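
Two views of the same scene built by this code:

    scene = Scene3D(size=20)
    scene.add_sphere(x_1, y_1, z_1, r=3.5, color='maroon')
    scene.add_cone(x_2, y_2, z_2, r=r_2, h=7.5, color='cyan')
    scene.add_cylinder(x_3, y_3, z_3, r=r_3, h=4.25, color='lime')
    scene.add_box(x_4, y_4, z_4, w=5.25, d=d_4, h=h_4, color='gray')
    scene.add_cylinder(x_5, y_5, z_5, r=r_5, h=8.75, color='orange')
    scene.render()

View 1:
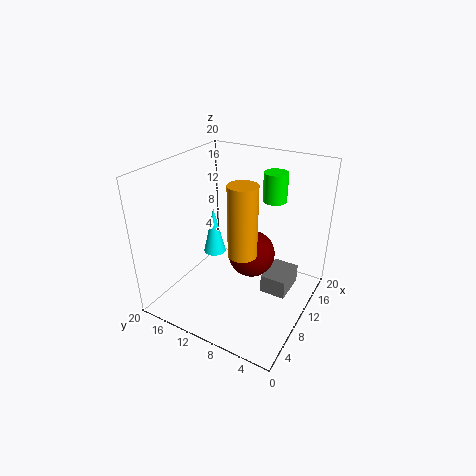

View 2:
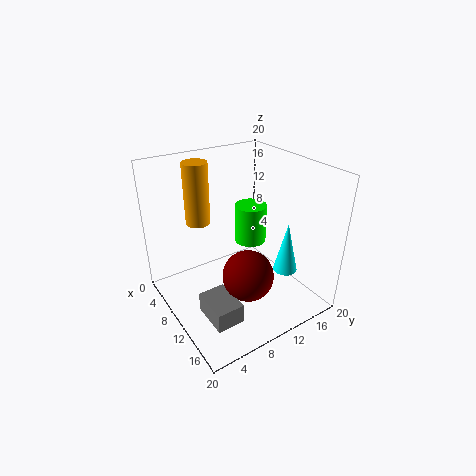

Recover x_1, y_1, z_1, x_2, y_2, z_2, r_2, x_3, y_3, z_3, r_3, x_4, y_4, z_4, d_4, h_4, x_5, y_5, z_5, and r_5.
x_1 = 13.25, y_1 = 9.5, z_1 = 5.75, x_2 = 13.25, y_2 = 16.25, z_2 = 4.25, r_2 = 1.75, x_3 = 16.25, y_3 = 7.5, z_3 = 13.75, r_3 = 1.75, x_4 = 11, y_4 = 3, z_4 = 1.25, d_4 = 3.75, h_4 = 2.75, x_5 = 5, y_5 = 6.5, z_5 = 11.25, r_5 = 1.75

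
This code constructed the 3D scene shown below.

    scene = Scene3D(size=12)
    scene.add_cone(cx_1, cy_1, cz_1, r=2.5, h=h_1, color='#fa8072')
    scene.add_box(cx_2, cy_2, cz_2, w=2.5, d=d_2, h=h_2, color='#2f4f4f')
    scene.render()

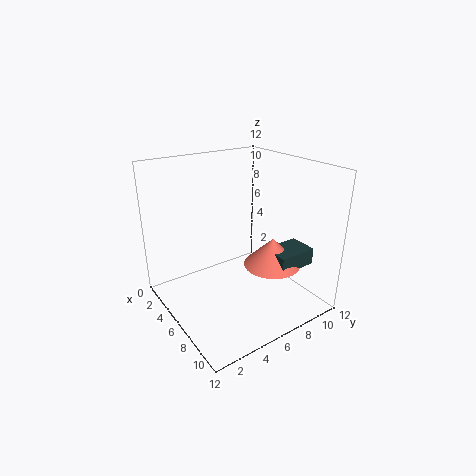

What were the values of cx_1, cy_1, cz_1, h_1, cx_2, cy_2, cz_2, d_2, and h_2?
cx_1 = 7
cy_1 = 9
cz_1 = 3
h_1 = 2.5
cx_2 = 6.5
cy_2 = 8.5
cz_2 = 3
d_2 = 3.5
h_2 = 1.5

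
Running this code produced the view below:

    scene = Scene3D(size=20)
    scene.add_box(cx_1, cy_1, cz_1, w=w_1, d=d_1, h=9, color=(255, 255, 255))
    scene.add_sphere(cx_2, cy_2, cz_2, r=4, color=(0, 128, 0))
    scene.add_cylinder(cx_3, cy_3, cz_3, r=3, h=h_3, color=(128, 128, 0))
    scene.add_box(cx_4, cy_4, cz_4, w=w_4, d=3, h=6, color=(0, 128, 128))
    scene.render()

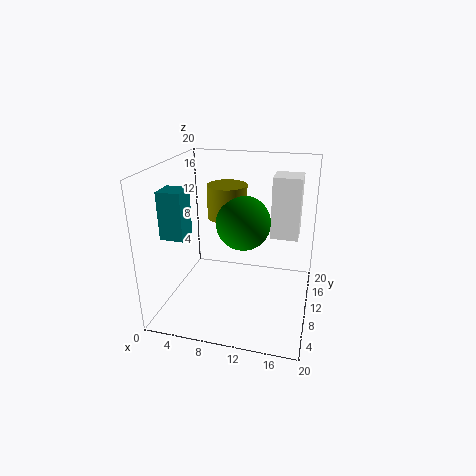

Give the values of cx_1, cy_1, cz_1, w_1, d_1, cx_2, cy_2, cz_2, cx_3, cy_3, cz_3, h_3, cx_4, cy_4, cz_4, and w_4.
cx_1 = 14; cy_1 = 13; cz_1 = 9; w_1 = 4; d_1 = 4; cx_2 = 10; cy_2 = 13; cz_2 = 11; cx_3 = 7; cy_3 = 15; cz_3 = 11; h_3 = 5; cx_4 = 2; cy_4 = 3; cz_4 = 12; w_4 = 3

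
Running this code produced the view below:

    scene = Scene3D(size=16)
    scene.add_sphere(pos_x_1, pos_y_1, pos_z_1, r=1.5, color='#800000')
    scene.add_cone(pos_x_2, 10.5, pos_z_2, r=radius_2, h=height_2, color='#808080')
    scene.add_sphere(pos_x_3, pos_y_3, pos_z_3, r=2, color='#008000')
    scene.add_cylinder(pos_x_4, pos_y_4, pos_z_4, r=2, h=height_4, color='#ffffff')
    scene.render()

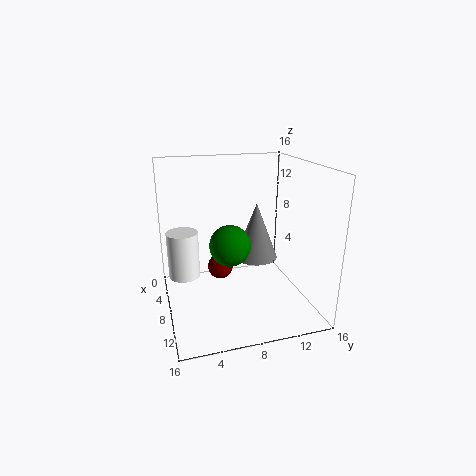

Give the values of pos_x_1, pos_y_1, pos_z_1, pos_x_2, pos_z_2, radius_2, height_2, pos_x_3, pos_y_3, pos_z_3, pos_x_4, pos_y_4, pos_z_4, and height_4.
pos_x_1 = 5.5
pos_y_1 = 6.5
pos_z_1 = 3.5
pos_x_2 = 7
pos_z_2 = 5
radius_2 = 2.5
height_2 = 6.5
pos_x_3 = 12
pos_y_3 = 6
pos_z_3 = 9
pos_x_4 = 2
pos_y_4 = 2.5
pos_z_4 = 1
height_4 = 6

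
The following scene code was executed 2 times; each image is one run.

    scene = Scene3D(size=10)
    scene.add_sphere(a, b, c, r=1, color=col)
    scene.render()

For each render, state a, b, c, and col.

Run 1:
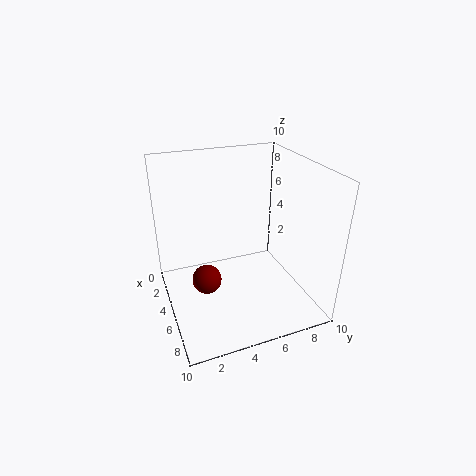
a = 5.5; b = 2.5; c = 2.5; col = 'maroon'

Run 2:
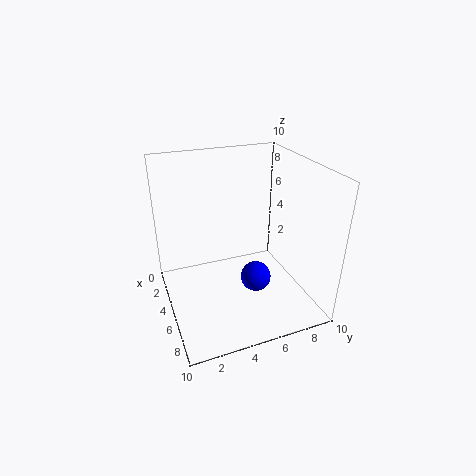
a = 7; b = 5.5; c = 3; col = 'blue'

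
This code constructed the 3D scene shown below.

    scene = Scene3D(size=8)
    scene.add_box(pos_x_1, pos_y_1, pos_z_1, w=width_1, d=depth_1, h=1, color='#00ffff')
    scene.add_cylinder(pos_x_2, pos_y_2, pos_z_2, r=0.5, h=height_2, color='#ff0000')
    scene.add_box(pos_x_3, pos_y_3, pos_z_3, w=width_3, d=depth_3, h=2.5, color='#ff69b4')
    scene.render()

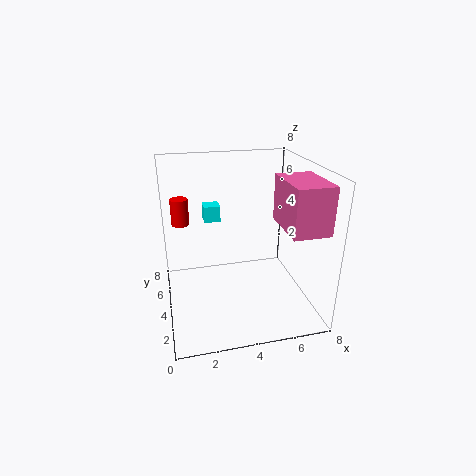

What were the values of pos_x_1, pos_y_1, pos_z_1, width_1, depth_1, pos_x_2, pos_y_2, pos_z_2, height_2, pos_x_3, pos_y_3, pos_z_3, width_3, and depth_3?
pos_x_1 = 2.5; pos_y_1 = 6.5; pos_z_1 = 4; width_1 = 1; depth_1 = 1; pos_x_2 = 1; pos_y_2 = 5.5; pos_z_2 = 4.5; height_2 = 1.5; pos_x_3 = 6; pos_y_3 = 1; pos_z_3 = 5; width_3 = 2; depth_3 = 3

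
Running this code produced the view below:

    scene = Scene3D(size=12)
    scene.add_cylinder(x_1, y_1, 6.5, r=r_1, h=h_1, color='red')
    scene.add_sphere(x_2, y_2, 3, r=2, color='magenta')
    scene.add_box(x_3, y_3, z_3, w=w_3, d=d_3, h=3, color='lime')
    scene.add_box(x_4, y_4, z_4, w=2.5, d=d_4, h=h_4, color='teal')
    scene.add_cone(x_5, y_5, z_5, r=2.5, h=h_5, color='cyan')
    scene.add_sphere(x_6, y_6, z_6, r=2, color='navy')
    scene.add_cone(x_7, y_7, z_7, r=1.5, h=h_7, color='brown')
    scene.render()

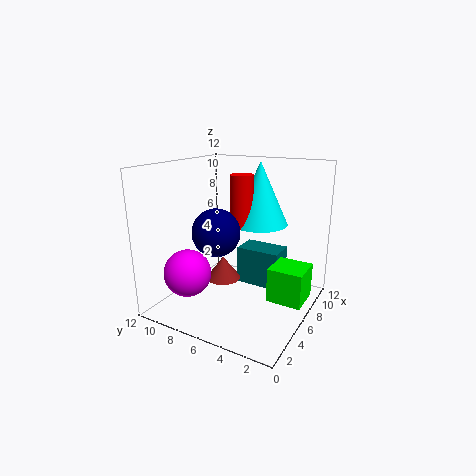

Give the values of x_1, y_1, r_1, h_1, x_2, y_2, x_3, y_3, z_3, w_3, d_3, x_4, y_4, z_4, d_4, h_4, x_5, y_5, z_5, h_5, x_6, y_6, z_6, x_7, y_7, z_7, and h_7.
x_1 = 7.5; y_1 = 6.5; r_1 = 1; h_1 = 4.5; x_2 = 3.5; y_2 = 9.5; x_3 = 6.5; y_3 = 0.5; z_3 = 0.5; w_3 = 3; d_3 = 3; x_4 = 8.5; y_4 = 3.5; z_4 = 0.5; d_4 = 4; h_4 = 3.5; x_5 = 9; y_5 = 5.5; z_5 = 6.5; h_5 = 5.5; x_6 = 5; y_6 = 7.5; z_6 = 6.5; x_7 = 6; y_7 = 7.5; z_7 = 2; h_7 = 2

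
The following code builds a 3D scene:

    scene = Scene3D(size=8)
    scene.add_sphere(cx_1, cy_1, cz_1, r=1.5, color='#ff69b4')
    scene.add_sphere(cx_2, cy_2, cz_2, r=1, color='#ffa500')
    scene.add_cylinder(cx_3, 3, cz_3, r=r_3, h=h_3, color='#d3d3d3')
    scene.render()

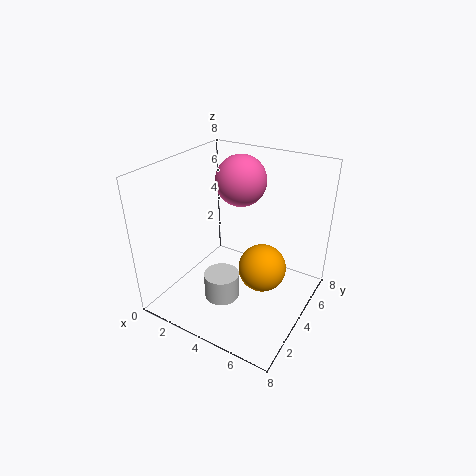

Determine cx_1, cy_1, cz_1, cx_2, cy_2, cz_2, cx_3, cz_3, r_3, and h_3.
cx_1 = 3, cy_1 = 6, cz_1 = 6.5, cx_2 = 7, cy_2 = 1, cz_2 = 5, cx_3 = 3.5, cz_3 = 0.5, r_3 = 1, h_3 = 1.5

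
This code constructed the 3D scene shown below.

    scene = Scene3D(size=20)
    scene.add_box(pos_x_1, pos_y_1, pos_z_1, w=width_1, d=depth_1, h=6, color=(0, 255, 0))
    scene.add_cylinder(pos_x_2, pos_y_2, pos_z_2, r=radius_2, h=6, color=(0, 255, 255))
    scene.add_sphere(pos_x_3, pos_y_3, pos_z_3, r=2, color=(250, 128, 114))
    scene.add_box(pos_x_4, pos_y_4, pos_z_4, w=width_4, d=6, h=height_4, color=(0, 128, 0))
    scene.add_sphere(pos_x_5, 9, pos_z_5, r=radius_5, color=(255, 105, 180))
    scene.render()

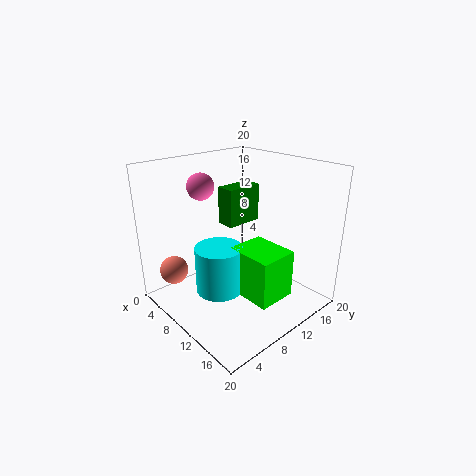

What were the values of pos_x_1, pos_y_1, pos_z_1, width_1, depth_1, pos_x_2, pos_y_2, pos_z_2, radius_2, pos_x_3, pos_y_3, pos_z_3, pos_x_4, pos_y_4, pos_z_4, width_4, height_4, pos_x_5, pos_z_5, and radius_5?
pos_x_1 = 13; pos_y_1 = 6; pos_z_1 = 5; width_1 = 6; depth_1 = 5; pos_x_2 = 12; pos_y_2 = 5; pos_z_2 = 5; radius_2 = 3; pos_x_3 = 4; pos_y_3 = 3; pos_z_3 = 5; pos_x_4 = 2; pos_y_4 = 13; pos_z_4 = 9; width_4 = 3; height_4 = 6; pos_x_5 = 3; pos_z_5 = 16; radius_5 = 2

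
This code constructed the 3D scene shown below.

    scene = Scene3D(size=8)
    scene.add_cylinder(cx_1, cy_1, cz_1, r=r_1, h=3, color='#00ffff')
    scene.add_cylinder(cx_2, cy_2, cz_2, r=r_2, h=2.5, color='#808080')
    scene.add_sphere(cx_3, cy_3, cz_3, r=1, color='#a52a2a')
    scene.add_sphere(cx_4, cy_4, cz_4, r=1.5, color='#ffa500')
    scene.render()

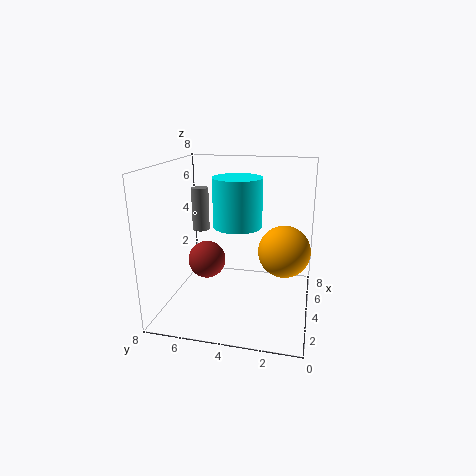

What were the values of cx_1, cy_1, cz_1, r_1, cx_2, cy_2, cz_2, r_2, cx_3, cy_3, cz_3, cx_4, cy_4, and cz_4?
cx_1 = 6
cy_1 = 4.5
cz_1 = 4
r_1 = 1.5
cx_2 = 5
cy_2 = 6.5
cz_2 = 4
r_2 = 0.5
cx_3 = 3
cy_3 = 5.5
cz_3 = 3
cx_4 = 5
cy_4 = 1.5
cz_4 = 3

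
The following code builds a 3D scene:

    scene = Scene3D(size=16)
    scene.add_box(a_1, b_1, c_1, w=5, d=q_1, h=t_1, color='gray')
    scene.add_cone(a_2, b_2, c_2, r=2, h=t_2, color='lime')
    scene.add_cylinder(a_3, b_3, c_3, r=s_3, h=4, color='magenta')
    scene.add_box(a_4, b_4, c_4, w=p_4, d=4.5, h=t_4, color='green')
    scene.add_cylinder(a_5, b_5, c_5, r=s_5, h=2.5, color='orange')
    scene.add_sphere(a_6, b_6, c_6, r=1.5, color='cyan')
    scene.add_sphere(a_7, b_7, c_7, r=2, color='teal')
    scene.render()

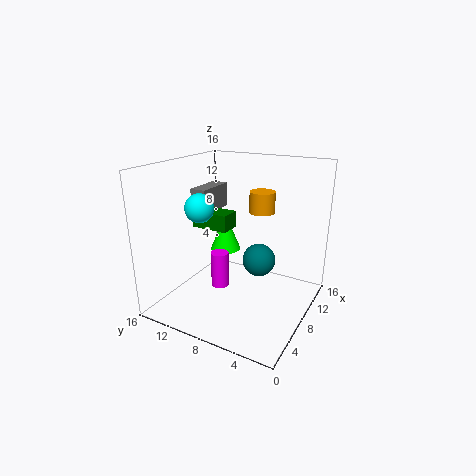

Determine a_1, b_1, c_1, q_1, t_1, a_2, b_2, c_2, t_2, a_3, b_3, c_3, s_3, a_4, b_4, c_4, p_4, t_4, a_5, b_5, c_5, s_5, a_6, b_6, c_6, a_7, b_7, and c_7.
a_1 = 9; b_1 = 13; c_1 = 9.5; q_1 = 2; t_1 = 3; a_2 = 13.5; b_2 = 13; c_2 = 3.5; t_2 = 5; a_3 = 6.5; b_3 = 9.5; c_3 = 2.5; s_3 = 1; a_4 = 8.5; b_4 = 10; c_4 = 8; p_4 = 2.5; t_4 = 2; a_5 = 12; b_5 = 7; c_5 = 10; s_5 = 1.5; a_6 = 4.5; b_6 = 10.5; c_6 = 12; a_7 = 11.5; b_7 = 7; c_7 = 4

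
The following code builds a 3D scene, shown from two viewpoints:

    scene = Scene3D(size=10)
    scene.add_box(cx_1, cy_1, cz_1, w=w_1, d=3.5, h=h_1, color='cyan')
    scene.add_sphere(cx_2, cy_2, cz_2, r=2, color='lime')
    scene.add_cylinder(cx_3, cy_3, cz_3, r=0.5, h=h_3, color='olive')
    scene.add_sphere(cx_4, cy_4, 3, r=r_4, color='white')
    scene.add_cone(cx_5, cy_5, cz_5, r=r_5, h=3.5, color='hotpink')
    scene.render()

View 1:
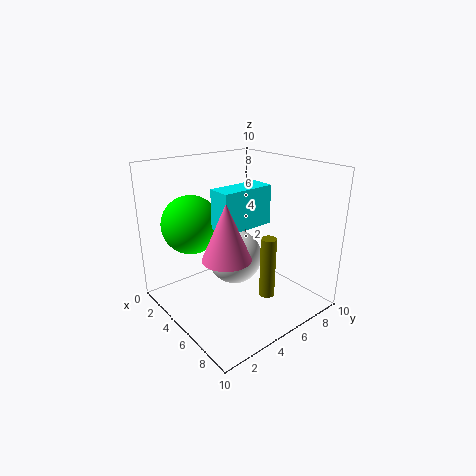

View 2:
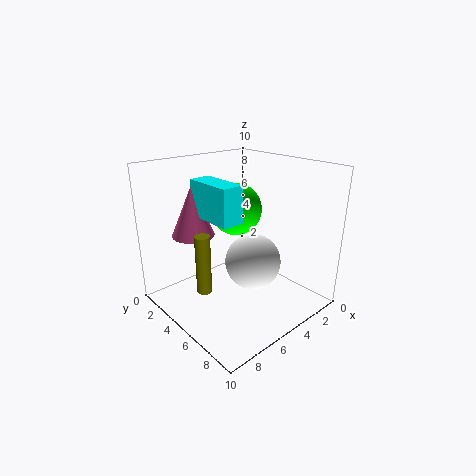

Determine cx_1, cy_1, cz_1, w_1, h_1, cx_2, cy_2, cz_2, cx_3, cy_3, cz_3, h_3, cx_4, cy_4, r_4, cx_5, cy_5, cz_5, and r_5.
cx_1 = 5.5; cy_1 = 2.5; cz_1 = 6.5; w_1 = 1.5; h_1 = 2.5; cx_2 = 3; cy_2 = 2.5; cz_2 = 6; cx_3 = 8; cy_3 = 5; cz_3 = 2; h_3 = 4; cx_4 = 4; cy_4 = 5.5; r_4 = 2; cx_5 = 7; cy_5 = 2.5; cz_5 = 5; r_5 = 1.5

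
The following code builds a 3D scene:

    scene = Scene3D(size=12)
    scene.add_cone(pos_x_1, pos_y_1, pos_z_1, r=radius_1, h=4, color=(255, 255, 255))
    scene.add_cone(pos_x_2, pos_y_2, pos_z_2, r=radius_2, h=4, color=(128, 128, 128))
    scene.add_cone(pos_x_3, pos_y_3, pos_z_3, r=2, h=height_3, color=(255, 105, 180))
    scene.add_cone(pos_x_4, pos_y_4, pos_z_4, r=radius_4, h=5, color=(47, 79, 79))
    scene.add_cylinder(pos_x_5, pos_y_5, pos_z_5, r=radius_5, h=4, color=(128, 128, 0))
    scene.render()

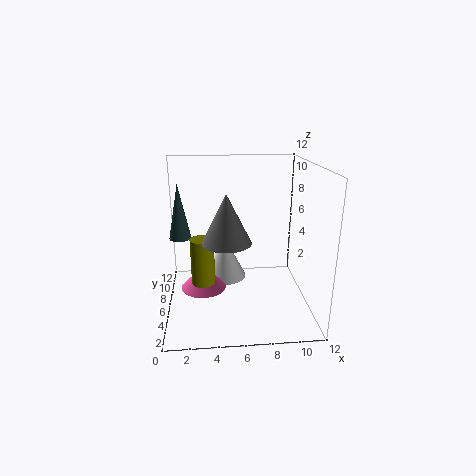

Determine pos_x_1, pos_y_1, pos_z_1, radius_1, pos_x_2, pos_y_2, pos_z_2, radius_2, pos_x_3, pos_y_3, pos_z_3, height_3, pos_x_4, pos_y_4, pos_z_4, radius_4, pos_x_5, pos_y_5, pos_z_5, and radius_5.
pos_x_1 = 5; pos_y_1 = 9; pos_z_1 = 1; radius_1 = 2; pos_x_2 = 5; pos_y_2 = 5; pos_z_2 = 6; radius_2 = 2; pos_x_3 = 3; pos_y_3 = 7; pos_z_3 = 1; height_3 = 2; pos_x_4 = 1; pos_y_4 = 9; pos_z_4 = 5; radius_4 = 1; pos_x_5 = 3; pos_y_5 = 6; pos_z_5 = 2; radius_5 = 1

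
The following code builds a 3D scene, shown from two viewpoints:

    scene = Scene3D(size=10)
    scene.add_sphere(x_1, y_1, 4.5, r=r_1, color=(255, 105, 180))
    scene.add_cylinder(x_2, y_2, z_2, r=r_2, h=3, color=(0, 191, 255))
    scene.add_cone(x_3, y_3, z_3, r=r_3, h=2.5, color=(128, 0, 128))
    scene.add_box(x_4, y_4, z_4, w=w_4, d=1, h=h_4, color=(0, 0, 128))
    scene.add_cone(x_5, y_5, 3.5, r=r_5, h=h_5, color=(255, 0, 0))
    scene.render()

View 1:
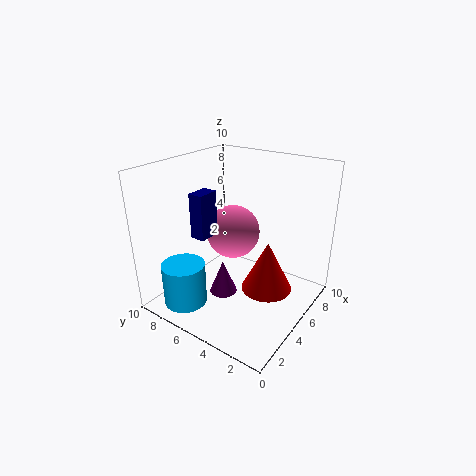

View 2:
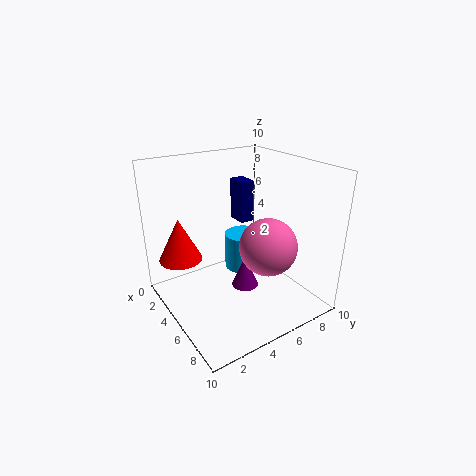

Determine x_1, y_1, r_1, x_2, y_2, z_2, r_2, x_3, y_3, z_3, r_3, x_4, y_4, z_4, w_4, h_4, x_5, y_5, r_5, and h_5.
x_1 = 6.5, y_1 = 6.5, r_1 = 2, x_2 = 2, y_2 = 7.5, z_2 = 0.5, r_2 = 1.5, x_3 = 4.5, y_3 = 6, z_3 = 0.5, r_3 = 1, x_4 = 2.5, y_4 = 6, z_4 = 5.5, w_4 = 1.5, h_4 = 3, x_5 = 3, y_5 = 1.5, r_5 = 1.5, h_5 = 3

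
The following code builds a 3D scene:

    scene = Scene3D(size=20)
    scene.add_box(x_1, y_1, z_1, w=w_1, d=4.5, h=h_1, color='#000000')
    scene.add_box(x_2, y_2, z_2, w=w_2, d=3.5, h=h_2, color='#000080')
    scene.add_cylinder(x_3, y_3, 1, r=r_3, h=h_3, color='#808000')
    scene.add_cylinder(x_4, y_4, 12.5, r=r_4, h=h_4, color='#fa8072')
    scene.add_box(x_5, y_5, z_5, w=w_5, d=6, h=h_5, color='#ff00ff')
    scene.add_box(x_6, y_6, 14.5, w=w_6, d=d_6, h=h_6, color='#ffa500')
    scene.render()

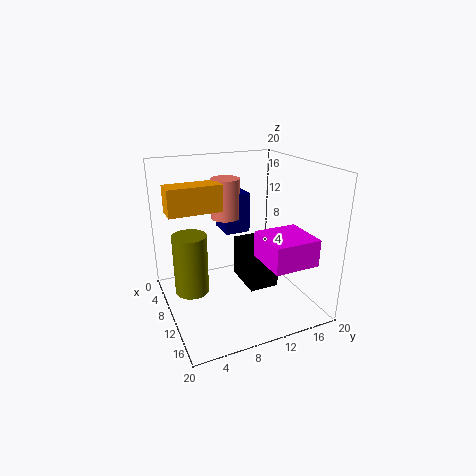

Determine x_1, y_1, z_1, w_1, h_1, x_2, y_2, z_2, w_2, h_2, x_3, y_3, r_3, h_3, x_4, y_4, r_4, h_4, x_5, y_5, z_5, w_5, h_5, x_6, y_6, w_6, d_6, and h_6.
x_1 = 4
y_1 = 12
z_1 = 1
w_1 = 6.5
h_1 = 6.5
x_2 = 5.5
y_2 = 8.5
z_2 = 10.5
w_2 = 4
h_2 = 5.5
x_3 = 6.5
y_3 = 4
r_3 = 2.5
h_3 = 9
x_4 = 8
y_4 = 9
r_4 = 2
h_4 = 5.5
x_5 = 13
y_5 = 11
z_5 = 8.5
w_5 = 6
h_5 = 3.5
x_6 = 8
y_6 = 0.5
w_6 = 3
d_6 = 7
h_6 = 3.5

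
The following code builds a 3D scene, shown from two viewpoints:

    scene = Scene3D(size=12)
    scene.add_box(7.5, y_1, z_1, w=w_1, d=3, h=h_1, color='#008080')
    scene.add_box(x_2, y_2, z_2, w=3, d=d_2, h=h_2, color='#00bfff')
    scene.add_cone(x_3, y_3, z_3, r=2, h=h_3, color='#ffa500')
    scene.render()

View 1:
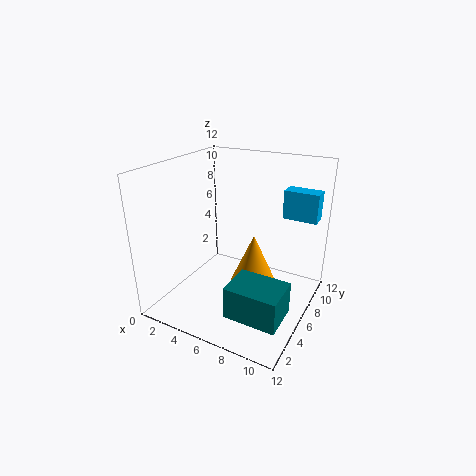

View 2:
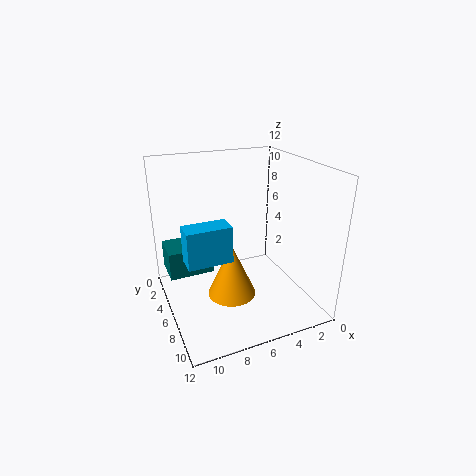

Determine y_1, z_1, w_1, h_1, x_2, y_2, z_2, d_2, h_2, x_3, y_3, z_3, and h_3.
y_1 = 1
z_1 = 2
w_1 = 4
h_1 = 2.5
x_2 = 8.5
y_2 = 9.5
z_2 = 7
d_2 = 1.5
h_2 = 2.5
x_3 = 7
y_3 = 7
z_3 = 1.5
h_3 = 4.5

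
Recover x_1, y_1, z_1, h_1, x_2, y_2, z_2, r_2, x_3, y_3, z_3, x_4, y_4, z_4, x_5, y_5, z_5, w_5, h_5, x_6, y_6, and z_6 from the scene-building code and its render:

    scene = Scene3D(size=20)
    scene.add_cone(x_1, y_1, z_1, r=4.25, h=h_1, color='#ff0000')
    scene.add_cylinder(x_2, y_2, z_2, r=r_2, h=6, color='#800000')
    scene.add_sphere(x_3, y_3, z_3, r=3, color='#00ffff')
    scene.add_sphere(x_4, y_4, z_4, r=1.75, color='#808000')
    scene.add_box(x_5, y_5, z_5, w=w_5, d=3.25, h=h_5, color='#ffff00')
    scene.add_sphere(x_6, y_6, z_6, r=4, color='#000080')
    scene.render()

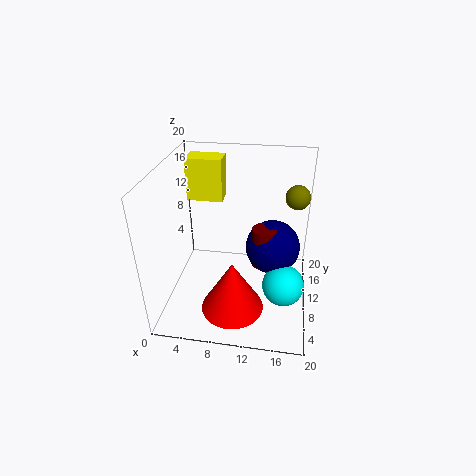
x_1 = 10
y_1 = 5.25
z_1 = 1.75
h_1 = 7.25
x_2 = 13.5
y_2 = 11.75
z_2 = 4.75
r_2 = 1.75
x_3 = 16.75
y_3 = 9.25
z_3 = 3
x_4 = 17.75
y_4 = 14.75
z_4 = 14.5
x_5 = 1.75
y_5 = 14
z_5 = 13.25
w_5 = 5.25
h_5 = 6.25
x_6 = 14.75
y_6 = 13
z_6 = 7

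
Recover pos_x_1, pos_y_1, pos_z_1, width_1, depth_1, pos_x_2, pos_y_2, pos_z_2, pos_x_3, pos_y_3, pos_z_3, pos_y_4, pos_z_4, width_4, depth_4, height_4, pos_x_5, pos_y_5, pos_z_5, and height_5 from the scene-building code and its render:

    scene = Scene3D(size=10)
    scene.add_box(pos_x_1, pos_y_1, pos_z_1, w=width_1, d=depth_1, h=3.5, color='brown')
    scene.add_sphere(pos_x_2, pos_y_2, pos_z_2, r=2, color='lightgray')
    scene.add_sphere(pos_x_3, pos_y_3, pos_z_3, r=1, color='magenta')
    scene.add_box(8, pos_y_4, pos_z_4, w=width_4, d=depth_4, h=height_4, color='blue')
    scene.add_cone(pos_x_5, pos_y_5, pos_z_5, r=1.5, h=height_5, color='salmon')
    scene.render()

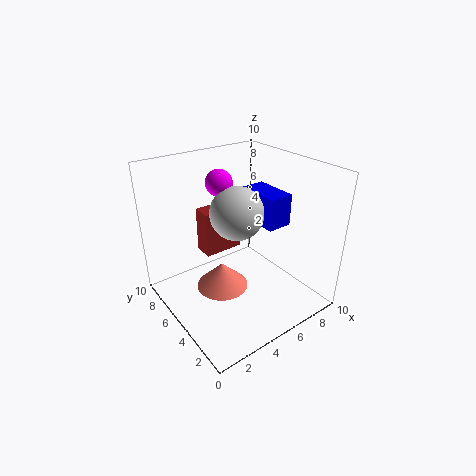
pos_x_1 = 4, pos_y_1 = 7.5, pos_z_1 = 2.5, width_1 = 3, depth_1 = 1.5, pos_x_2 = 6, pos_y_2 = 6.5, pos_z_2 = 6, pos_x_3 = 5.5, pos_y_3 = 8, pos_z_3 = 8, pos_y_4 = 5, pos_z_4 = 4.5, width_4 = 2, depth_4 = 3.5, height_4 = 2.5, pos_x_5 = 2, pos_y_5 = 2.5, pos_z_5 = 4, height_5 = 1.5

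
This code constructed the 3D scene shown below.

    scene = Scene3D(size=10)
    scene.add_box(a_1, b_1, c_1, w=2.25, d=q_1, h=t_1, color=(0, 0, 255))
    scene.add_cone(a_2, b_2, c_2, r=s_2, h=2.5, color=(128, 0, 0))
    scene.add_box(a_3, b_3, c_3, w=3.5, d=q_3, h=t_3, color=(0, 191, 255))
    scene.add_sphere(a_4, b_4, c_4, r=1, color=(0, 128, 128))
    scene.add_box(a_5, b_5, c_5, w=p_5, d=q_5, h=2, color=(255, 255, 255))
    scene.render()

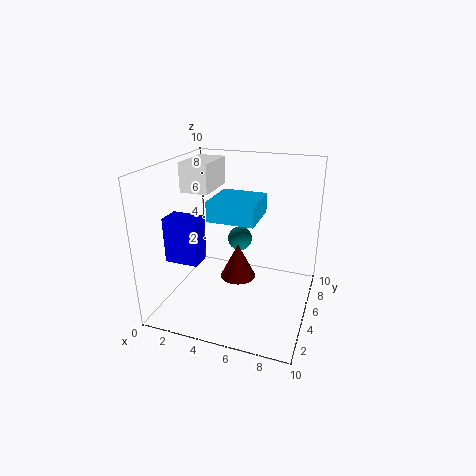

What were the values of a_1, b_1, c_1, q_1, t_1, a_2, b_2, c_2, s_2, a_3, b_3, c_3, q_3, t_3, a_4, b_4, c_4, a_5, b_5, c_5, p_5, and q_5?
a_1 = 1, b_1 = 2, c_1 = 4, q_1 = 1.5, t_1 = 3, a_2 = 5, b_2 = 5, c_2 = 2, s_2 = 1.25, a_3 = 2.5, b_3 = 5.25, c_3 = 5.75, q_3 = 3.5, t_3 = 1.5, a_4 = 3.75, b_4 = 9, c_4 = 3, a_5 = 1, b_5 = 4.5, c_5 = 8, p_5 = 2, q_5 = 3.25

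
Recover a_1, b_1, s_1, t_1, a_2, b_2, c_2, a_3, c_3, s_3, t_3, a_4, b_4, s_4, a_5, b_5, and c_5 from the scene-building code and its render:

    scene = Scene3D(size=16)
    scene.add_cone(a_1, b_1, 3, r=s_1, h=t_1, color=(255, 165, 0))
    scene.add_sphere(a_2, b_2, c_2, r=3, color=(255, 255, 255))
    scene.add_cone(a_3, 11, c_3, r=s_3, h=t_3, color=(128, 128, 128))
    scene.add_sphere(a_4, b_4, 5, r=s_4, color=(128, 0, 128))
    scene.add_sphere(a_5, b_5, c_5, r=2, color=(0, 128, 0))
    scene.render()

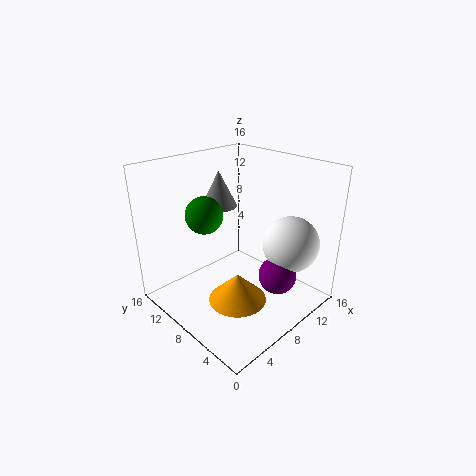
a_1 = 5, b_1 = 5, s_1 = 3, t_1 = 3, a_2 = 11, b_2 = 3, c_2 = 8, a_3 = 8, c_3 = 11, s_3 = 2, t_3 = 4, a_4 = 9, b_4 = 3, s_4 = 2, a_5 = 5, b_5 = 10, c_5 = 11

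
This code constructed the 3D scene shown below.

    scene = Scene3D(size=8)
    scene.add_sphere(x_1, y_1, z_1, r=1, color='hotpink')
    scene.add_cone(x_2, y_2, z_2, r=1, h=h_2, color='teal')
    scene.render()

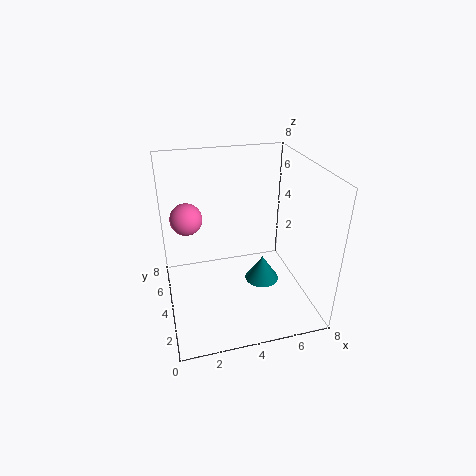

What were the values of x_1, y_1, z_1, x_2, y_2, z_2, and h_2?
x_1 = 1.5; y_1 = 7; z_1 = 4; x_2 = 5.5; y_2 = 4; z_2 = 1; h_2 = 1.5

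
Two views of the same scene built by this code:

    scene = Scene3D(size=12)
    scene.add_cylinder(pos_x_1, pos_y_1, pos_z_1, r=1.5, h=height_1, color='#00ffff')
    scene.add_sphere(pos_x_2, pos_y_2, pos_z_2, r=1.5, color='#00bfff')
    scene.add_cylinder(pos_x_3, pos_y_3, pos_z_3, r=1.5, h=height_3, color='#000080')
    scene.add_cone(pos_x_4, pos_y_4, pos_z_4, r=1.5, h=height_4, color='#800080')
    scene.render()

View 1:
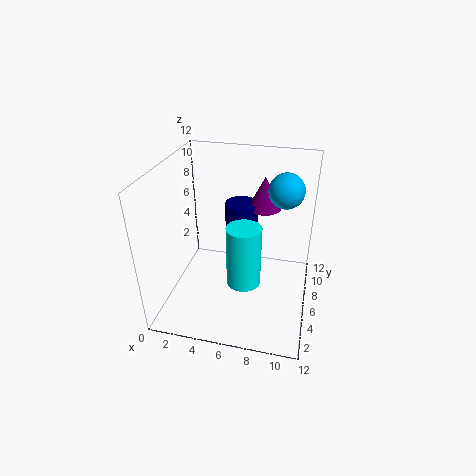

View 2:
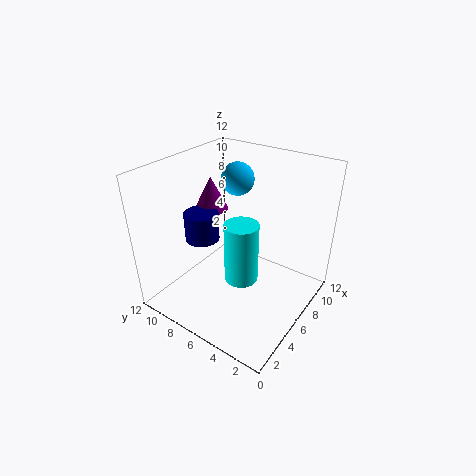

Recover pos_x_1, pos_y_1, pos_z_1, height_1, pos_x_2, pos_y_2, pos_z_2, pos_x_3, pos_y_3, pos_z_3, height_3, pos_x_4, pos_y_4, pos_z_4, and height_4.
pos_x_1 = 6.5, pos_y_1 = 6, pos_z_1 = 1.5, height_1 = 5.5, pos_x_2 = 9.5, pos_y_2 = 8.5, pos_z_2 = 9.5, pos_x_3 = 5.5, pos_y_3 = 9.5, pos_z_3 = 5, height_3 = 2.5, pos_x_4 = 7.5, pos_y_4 = 10, pos_z_4 = 7, height_4 = 3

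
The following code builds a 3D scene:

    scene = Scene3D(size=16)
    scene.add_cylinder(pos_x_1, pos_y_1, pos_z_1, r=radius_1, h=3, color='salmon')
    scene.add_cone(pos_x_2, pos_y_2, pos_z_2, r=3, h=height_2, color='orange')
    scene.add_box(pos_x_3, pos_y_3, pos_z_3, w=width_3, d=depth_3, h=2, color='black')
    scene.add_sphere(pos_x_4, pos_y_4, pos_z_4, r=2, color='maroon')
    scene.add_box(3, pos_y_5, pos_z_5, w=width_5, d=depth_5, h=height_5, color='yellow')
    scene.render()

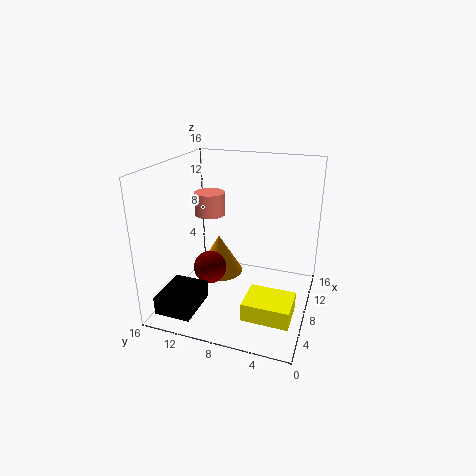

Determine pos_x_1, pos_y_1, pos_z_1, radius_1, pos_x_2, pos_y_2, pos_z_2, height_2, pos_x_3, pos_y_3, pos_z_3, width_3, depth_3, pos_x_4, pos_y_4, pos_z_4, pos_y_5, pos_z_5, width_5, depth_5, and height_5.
pos_x_1 = 14; pos_y_1 = 14; pos_z_1 = 8; radius_1 = 2; pos_x_2 = 12; pos_y_2 = 12; pos_z_2 = 1; height_2 = 5; pos_x_3 = 1; pos_y_3 = 11; pos_z_3 = 1; width_3 = 5; depth_3 = 4; pos_x_4 = 9; pos_y_4 = 12; pos_z_4 = 3; pos_y_5 = 1; pos_z_5 = 1; width_5 = 4; depth_5 = 5; height_5 = 2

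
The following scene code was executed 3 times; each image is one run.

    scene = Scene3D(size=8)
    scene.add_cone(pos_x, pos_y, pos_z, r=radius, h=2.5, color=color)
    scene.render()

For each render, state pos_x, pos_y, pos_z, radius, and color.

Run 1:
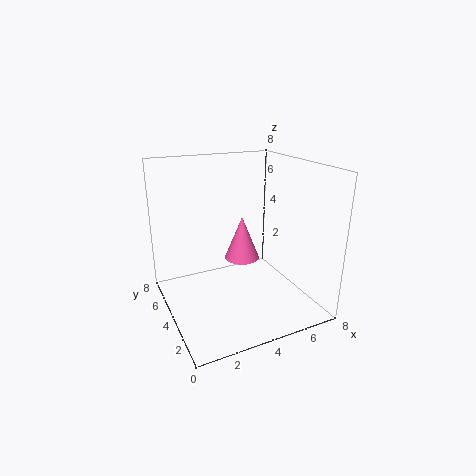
pos_x = 4.5; pos_y = 4.5; pos_z = 2.5; radius = 1; color = 'hotpink'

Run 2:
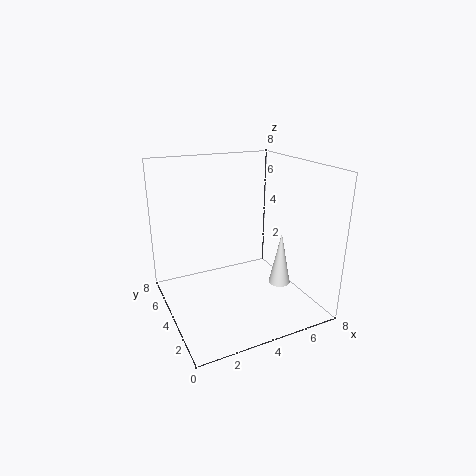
pos_x = 4.5; pos_y = 0.5; pos_z = 3; radius = 0.5; color = 'white'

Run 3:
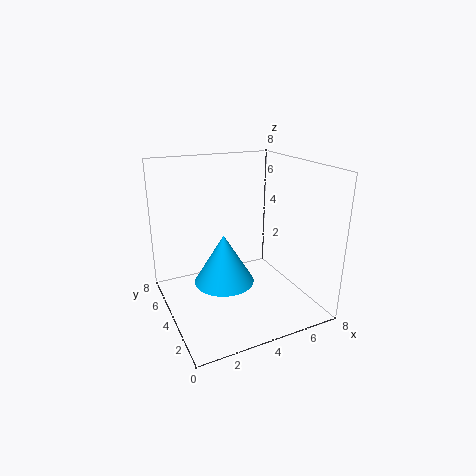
pos_x = 2.5; pos_y = 2.5; pos_z = 2.5; radius = 1.5; color = 'deepskyblue'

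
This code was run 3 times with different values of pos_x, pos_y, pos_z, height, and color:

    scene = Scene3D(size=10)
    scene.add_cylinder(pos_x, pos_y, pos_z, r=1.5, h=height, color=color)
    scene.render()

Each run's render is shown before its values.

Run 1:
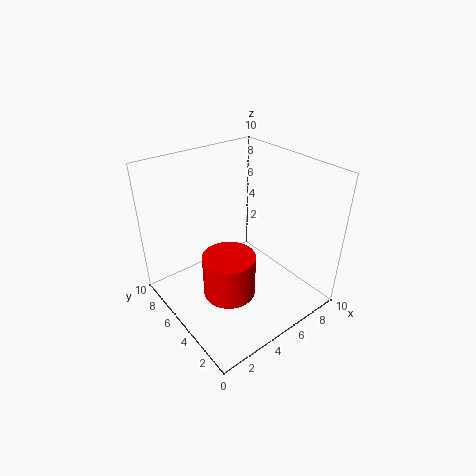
pos_x = 2
pos_y = 2
pos_z = 4
height = 2.5
color = 'red'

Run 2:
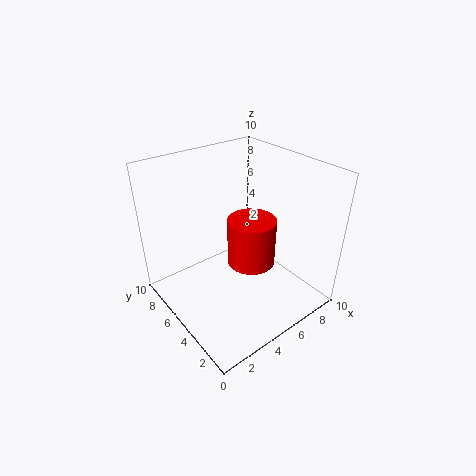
pos_x = 4.5
pos_y = 3
pos_z = 4.5
height = 3
color = 'red'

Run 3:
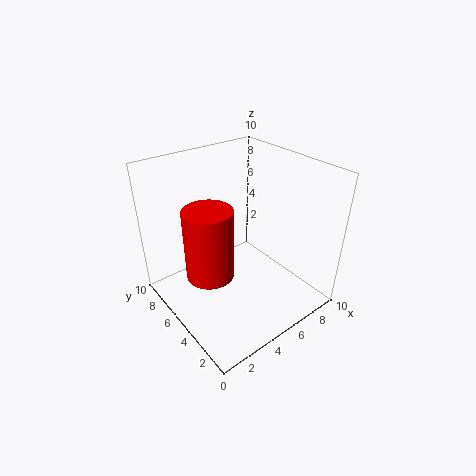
pos_x = 2
pos_y = 4
pos_z = 4
height = 4.5
color = 'red'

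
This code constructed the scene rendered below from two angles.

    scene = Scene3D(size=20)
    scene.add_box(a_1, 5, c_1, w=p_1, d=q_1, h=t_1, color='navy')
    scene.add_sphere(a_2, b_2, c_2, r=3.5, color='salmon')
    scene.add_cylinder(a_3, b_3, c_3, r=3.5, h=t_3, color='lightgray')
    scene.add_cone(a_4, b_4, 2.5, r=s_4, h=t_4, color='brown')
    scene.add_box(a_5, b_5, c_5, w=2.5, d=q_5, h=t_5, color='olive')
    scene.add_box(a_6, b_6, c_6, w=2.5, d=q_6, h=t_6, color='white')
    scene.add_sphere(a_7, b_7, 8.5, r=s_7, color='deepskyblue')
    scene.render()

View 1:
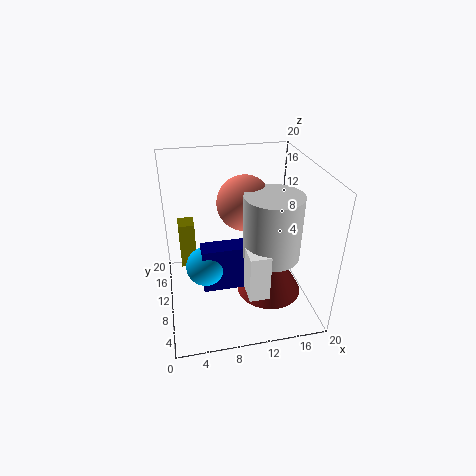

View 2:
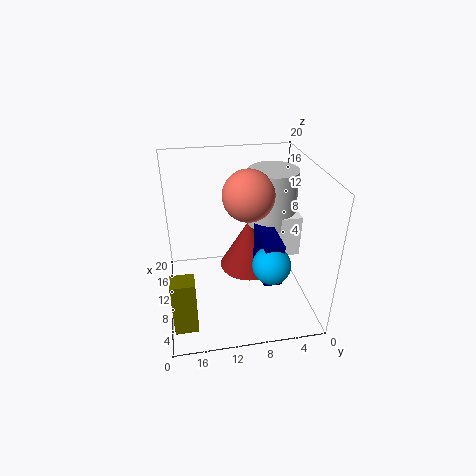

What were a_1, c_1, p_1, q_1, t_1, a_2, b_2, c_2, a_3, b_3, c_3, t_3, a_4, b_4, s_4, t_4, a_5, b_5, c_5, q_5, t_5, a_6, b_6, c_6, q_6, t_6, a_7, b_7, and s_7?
a_1 = 4.5, c_1 = 5.5, p_1 = 6.5, q_1 = 2.5, t_1 = 6, a_2 = 10.5, b_2 = 8.5, c_2 = 16, a_3 = 13, b_3 = 4.5, c_3 = 10.5, t_3 = 8, a_4 = 14, b_4 = 7.5, s_4 = 4.5, t_4 = 8, a_5 = 2, b_5 = 16.5, c_5 = 1.5, q_5 = 3, t_5 = 7.5, a_6 = 9.5, b_6 = 1, c_6 = 6.5, q_6 = 3, t_6 = 6, a_7 = 5, b_7 = 6.5, s_7 = 2.5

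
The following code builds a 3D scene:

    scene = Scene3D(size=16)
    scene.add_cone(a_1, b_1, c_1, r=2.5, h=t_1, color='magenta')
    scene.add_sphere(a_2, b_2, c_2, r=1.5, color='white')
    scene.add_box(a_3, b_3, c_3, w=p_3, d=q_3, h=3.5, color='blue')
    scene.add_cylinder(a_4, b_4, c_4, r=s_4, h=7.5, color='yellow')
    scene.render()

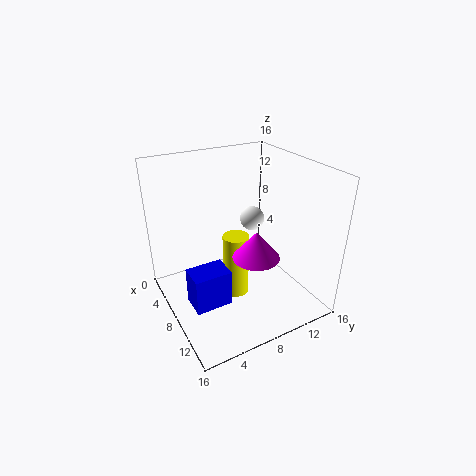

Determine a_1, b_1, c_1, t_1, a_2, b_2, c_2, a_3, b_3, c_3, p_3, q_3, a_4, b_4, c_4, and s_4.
a_1 = 11; b_1 = 8.5; c_1 = 7; t_1 = 3; a_2 = 4.5; b_2 = 12; c_2 = 8; a_3 = 11.5; b_3 = 0.5; c_3 = 5; p_3 = 2.5; q_3 = 3.5; a_4 = 7.5; b_4 = 8; c_4 = 0.5; s_4 = 1.5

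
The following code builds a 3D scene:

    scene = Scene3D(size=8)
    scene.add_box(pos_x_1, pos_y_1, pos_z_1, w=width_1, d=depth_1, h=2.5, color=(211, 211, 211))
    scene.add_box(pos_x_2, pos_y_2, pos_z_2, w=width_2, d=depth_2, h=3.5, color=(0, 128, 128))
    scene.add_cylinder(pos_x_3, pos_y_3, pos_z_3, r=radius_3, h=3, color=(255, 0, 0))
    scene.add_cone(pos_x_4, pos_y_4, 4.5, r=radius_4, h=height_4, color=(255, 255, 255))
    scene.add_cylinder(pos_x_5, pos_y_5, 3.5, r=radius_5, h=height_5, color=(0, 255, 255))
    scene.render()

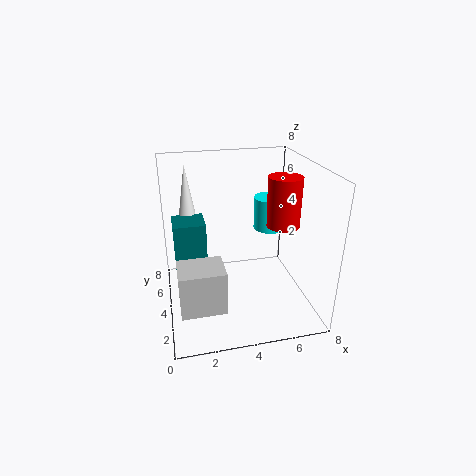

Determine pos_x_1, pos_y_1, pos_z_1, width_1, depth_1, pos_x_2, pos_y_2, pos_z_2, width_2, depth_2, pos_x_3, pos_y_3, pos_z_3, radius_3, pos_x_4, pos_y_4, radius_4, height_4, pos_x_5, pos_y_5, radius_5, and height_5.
pos_x_1 = 0.5, pos_y_1 = 2, pos_z_1 = 0.5, width_1 = 2.5, depth_1 = 2, pos_x_2 = 0.5, pos_y_2 = 6, pos_z_2 = 0.5, width_2 = 2, depth_2 = 2, pos_x_3 = 7, pos_y_3 = 5, pos_z_3 = 4, radius_3 = 1, pos_x_4 = 1.5, pos_y_4 = 7, radius_4 = 0.5, height_4 = 3, pos_x_5 = 6.5, pos_y_5 = 6, radius_5 = 1, height_5 = 2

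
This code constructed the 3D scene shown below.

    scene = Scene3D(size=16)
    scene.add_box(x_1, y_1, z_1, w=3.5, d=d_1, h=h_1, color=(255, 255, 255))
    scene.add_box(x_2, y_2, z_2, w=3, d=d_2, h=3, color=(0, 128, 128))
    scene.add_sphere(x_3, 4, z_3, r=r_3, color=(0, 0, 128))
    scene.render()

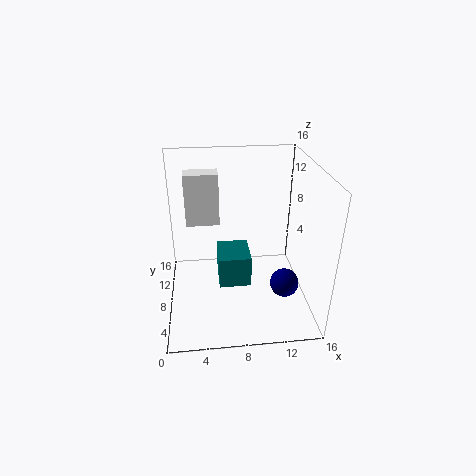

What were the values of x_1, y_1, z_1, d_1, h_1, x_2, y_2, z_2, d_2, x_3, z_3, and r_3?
x_1 = 2.5
y_1 = 7.5
z_1 = 10
d_1 = 2
h_1 = 5.5
x_2 = 5.5
y_2 = 1.5
z_2 = 6.5
d_2 = 3.5
x_3 = 12.5
z_3 = 4.5
r_3 = 1.5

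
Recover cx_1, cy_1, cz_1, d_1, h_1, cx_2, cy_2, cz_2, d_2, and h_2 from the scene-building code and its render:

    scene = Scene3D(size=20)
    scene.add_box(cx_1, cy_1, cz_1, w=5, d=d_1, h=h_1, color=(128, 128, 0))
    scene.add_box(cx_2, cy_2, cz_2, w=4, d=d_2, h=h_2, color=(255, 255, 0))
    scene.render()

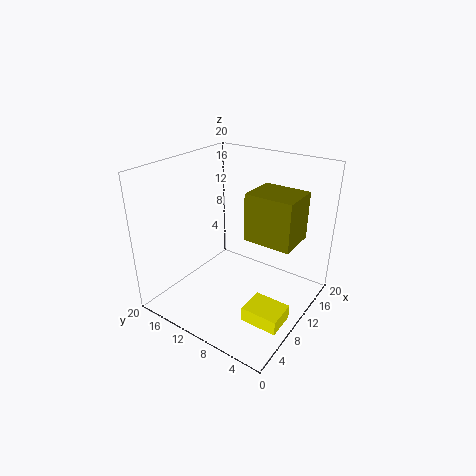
cx_1 = 7; cy_1 = 1; cz_1 = 12; d_1 = 6; h_1 = 6; cx_2 = 5; cy_2 = 1; cz_2 = 1; d_2 = 5; h_2 = 2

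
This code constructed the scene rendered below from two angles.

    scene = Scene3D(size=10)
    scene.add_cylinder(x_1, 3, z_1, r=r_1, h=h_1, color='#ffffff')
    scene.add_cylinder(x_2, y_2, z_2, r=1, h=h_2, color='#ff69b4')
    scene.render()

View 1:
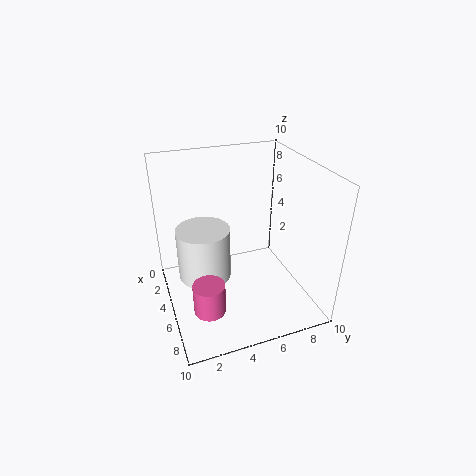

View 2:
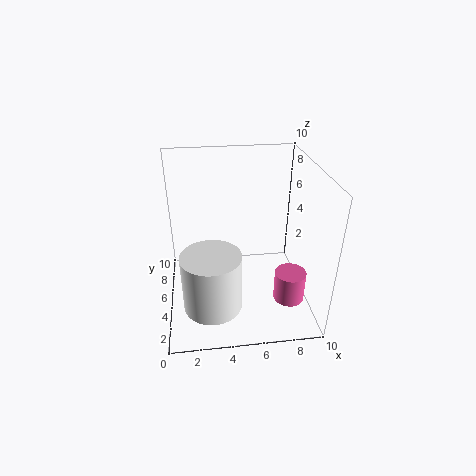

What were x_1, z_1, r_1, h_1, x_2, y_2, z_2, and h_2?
x_1 = 3
z_1 = 1
r_1 = 2
h_1 = 4
x_2 = 8
y_2 = 2
z_2 = 2
h_2 = 2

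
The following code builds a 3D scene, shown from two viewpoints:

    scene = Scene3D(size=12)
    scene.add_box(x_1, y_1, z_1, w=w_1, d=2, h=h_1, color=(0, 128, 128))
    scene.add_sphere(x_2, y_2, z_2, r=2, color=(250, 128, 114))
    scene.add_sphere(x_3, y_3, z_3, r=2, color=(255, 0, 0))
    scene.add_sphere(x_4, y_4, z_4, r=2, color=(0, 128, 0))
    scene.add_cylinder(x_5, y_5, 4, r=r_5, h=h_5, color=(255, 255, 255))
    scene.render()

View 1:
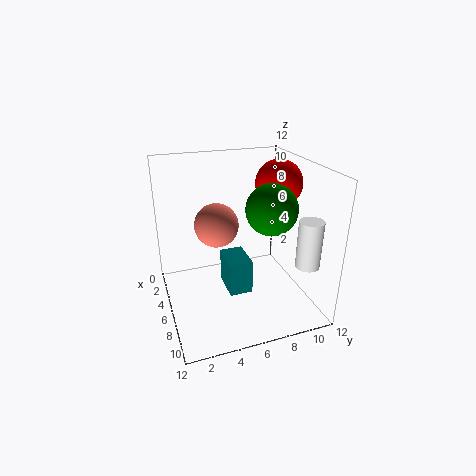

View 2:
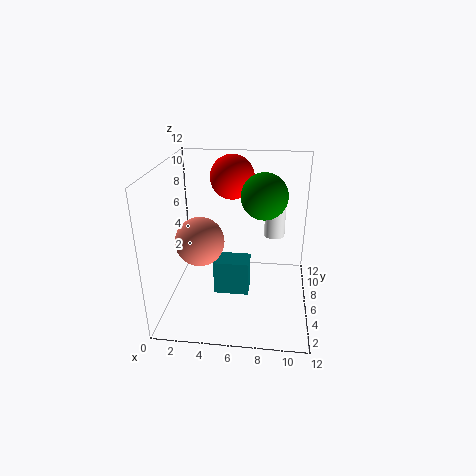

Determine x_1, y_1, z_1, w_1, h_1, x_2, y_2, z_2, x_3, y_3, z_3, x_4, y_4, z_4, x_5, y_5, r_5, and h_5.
x_1 = 4; y_1 = 5; z_1 = 1; w_1 = 3; h_1 = 3; x_2 = 3; y_2 = 5; z_2 = 6; x_3 = 5; y_3 = 10; z_3 = 10; x_4 = 8; y_4 = 8; z_4 = 9; x_5 = 9; y_5 = 11; r_5 = 1; h_5 = 4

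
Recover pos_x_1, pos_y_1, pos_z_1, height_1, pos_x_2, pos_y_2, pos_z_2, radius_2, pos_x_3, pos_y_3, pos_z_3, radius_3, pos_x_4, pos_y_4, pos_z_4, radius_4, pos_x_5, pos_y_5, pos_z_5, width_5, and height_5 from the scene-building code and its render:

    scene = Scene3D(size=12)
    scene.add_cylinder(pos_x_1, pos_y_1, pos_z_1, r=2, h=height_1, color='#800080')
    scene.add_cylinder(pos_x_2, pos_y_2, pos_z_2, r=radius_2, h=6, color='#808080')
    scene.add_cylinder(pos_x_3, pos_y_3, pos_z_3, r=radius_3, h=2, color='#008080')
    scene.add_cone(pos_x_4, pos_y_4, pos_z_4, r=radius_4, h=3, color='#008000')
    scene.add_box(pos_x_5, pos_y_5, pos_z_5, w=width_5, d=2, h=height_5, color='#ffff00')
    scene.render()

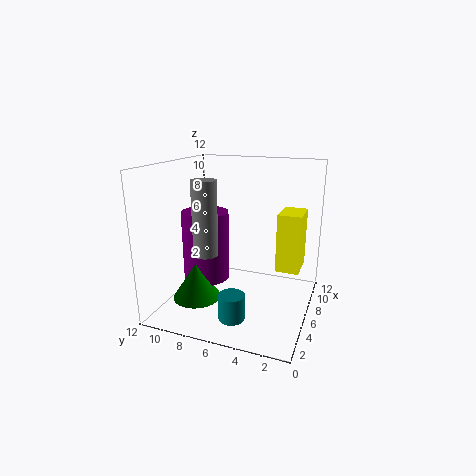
pos_x_1 = 6, pos_y_1 = 9, pos_z_1 = 2, height_1 = 6, pos_x_2 = 4, pos_y_2 = 8, pos_z_2 = 5, radius_2 = 1, pos_x_3 = 2, pos_y_3 = 5, pos_z_3 = 1, radius_3 = 1, pos_x_4 = 4, pos_y_4 = 9, pos_z_4 = 1, radius_4 = 2, pos_x_5 = 7, pos_y_5 = 1, pos_z_5 = 3, width_5 = 3, height_5 = 5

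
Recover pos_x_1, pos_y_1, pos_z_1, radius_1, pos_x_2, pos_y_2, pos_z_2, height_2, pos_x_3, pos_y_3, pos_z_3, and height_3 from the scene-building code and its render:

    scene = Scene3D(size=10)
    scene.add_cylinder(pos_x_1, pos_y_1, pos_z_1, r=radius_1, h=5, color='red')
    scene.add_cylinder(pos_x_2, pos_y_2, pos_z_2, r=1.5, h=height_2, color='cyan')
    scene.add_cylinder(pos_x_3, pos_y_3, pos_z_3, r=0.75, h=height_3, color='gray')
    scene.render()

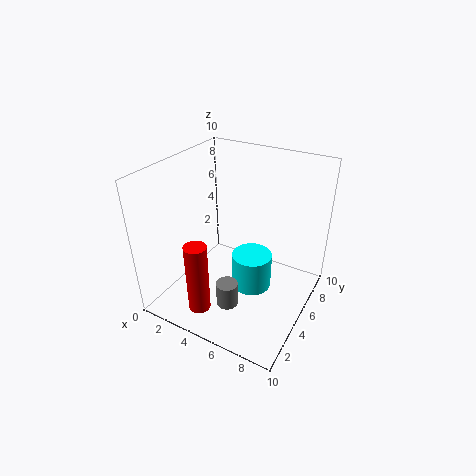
pos_x_1 = 3.75; pos_y_1 = 1.75; pos_z_1 = 0.75; radius_1 = 0.75; pos_x_2 = 5.5; pos_y_2 = 6.25; pos_z_2 = 0.25; height_2 = 2.75; pos_x_3 = 5.25; pos_y_3 = 3; pos_z_3 = 0.75; height_3 = 1.75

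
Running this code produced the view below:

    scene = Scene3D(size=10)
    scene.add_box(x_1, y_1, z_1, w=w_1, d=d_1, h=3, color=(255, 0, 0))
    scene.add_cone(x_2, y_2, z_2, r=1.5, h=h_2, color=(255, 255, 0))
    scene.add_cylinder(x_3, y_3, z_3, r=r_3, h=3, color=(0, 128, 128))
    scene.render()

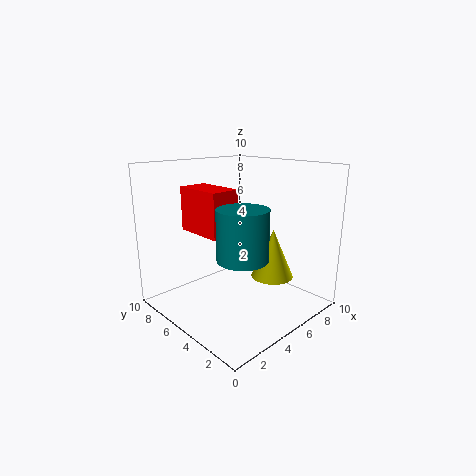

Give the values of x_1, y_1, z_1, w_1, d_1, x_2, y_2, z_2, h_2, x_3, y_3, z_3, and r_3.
x_1 = 2.5; y_1 = 4.5; z_1 = 5.5; w_1 = 2; d_1 = 3.5; x_2 = 7; y_2 = 3.5; z_2 = 2; h_2 = 3.5; x_3 = 2.5; y_3 = 2; z_3 = 5; r_3 = 1.5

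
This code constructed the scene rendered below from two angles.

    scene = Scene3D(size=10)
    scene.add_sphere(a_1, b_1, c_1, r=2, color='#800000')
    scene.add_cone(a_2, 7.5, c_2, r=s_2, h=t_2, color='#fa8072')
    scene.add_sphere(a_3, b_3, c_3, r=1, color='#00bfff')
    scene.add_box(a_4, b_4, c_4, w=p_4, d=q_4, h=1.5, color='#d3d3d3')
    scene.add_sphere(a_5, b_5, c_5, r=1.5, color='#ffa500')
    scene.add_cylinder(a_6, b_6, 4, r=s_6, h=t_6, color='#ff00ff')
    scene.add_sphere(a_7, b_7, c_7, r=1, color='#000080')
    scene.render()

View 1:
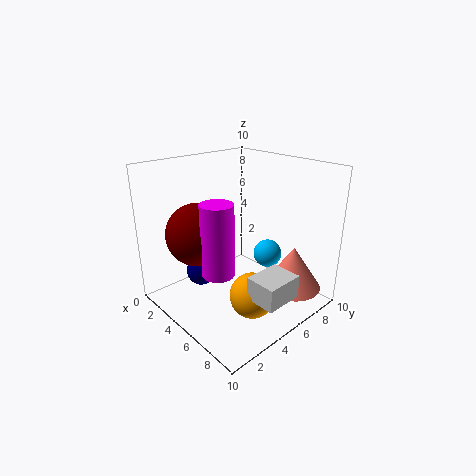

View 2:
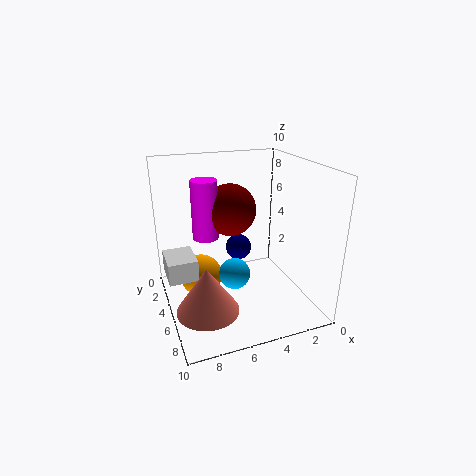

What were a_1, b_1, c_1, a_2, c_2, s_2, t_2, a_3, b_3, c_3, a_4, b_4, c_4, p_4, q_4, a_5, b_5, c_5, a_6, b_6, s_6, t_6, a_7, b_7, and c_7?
a_1 = 4.5; b_1 = 2; c_1 = 6; a_2 = 8; c_2 = 1.5; s_2 = 2; t_2 = 3; a_3 = 6; b_3 = 7; c_3 = 3.5; a_4 = 8; b_4 = 3; c_4 = 2.5; p_4 = 2; q_4 = 2.5; a_5 = 7.5; b_5 = 4; c_5 = 2; a_6 = 6.5; b_6 = 2; s_6 = 1; t_6 = 4.5; a_7 = 4; b_7 = 2.5; c_7 = 3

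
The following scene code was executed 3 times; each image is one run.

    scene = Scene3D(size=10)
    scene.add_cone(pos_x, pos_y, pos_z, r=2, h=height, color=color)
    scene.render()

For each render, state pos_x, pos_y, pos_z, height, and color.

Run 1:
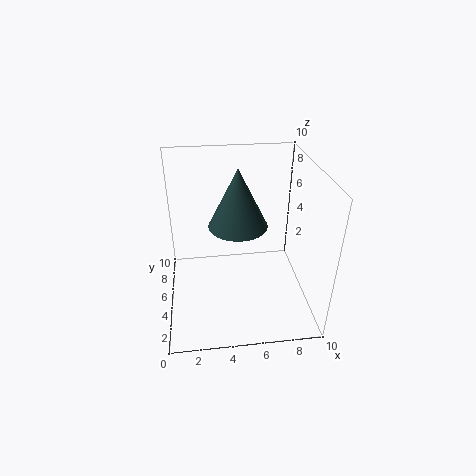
pos_x = 5
pos_y = 5
pos_z = 6
height = 4
color = 'darkslategray'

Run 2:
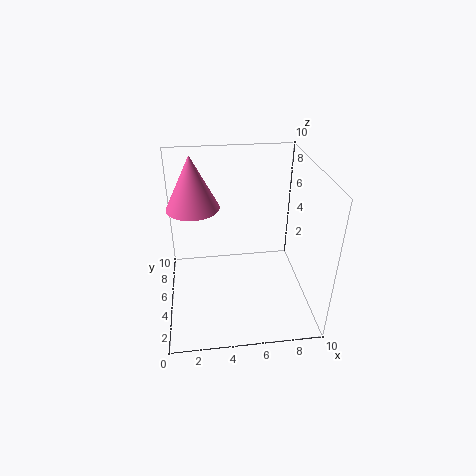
pos_x = 2
pos_y = 8
pos_z = 6
height = 4
color = 'hotpink'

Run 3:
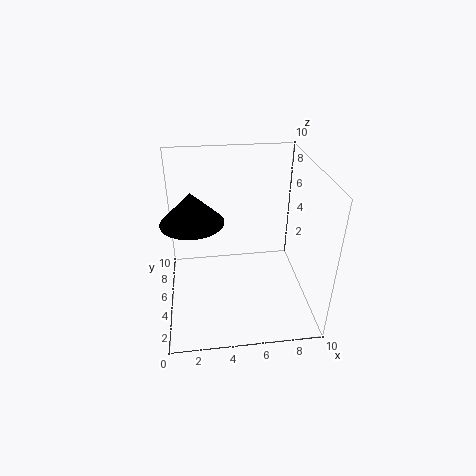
pos_x = 2
pos_y = 4
pos_z = 7
height = 2
color = 'black'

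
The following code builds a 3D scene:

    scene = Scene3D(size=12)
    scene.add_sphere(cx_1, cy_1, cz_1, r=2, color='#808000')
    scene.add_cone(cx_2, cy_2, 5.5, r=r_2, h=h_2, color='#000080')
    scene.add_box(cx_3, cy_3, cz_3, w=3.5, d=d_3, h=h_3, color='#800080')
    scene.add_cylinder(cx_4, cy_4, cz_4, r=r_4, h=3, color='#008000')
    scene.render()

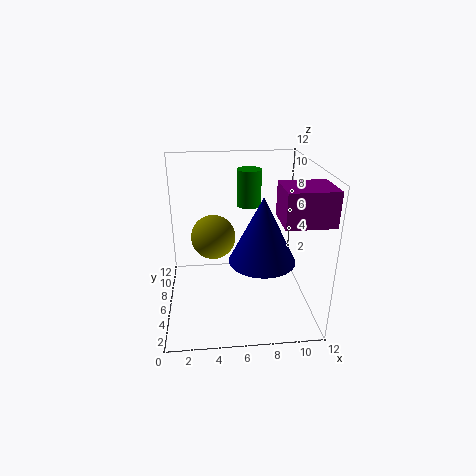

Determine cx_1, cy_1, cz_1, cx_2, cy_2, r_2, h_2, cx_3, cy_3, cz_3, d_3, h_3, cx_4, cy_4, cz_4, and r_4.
cx_1 = 4, cy_1 = 8.5, cz_1 = 5, cx_2 = 7.5, cy_2 = 3, r_2 = 2.5, h_2 = 5, cx_3 = 8.5, cy_3 = 0.5, cz_3 = 9, d_3 = 3, h_3 = 2.5, cx_4 = 7, cy_4 = 7, cz_4 = 8.5, r_4 = 1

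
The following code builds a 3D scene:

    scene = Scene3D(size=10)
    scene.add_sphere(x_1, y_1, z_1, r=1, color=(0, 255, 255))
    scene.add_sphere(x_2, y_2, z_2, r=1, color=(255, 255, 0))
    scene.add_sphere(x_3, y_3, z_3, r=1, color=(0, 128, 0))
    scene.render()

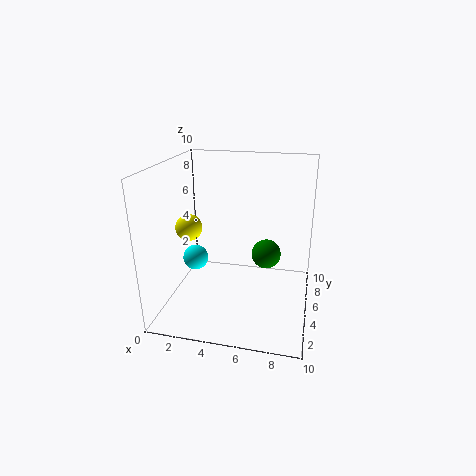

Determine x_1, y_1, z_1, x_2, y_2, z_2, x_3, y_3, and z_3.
x_1 = 1, y_1 = 7, z_1 = 2, x_2 = 1, y_2 = 6, z_2 = 5, x_3 = 7, y_3 = 5, z_3 = 4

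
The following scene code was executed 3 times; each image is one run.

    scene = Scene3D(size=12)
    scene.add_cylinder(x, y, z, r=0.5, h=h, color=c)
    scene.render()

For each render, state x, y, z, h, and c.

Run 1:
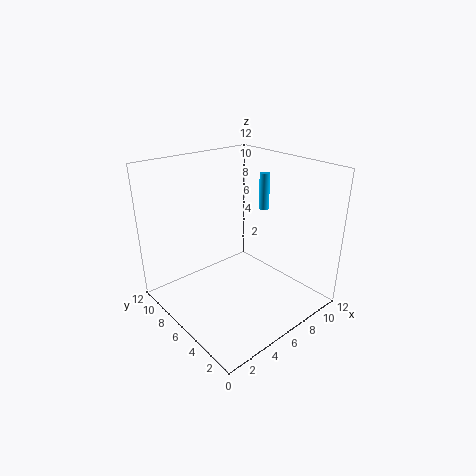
x = 11.5
y = 8.5
z = 6.5
h = 3.5
c = 'deepskyblue'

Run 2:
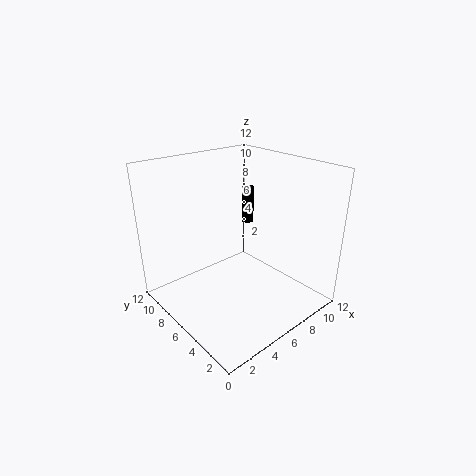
x = 7.5
y = 6.5
z = 7
h = 3
c = 'black'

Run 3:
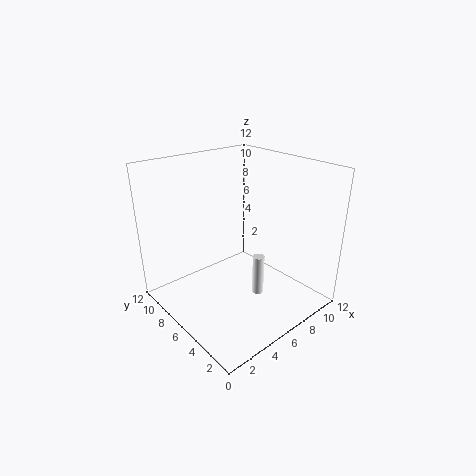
x = 7
y = 4.5
z = 1
h = 3.5
c = 'white'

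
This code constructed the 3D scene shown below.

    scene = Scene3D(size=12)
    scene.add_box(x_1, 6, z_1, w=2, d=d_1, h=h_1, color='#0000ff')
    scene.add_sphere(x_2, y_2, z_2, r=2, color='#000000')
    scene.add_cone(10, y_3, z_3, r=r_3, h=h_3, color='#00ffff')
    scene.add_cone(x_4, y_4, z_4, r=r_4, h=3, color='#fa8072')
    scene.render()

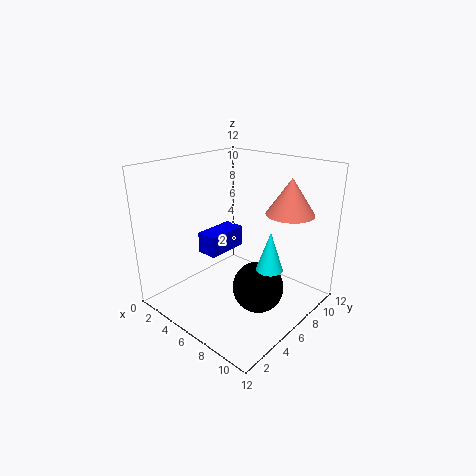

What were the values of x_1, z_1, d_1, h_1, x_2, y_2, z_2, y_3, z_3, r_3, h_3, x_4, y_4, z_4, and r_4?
x_1 = 1; z_1 = 3; d_1 = 4; h_1 = 2; x_2 = 9; y_2 = 5; z_2 = 3; y_3 = 5; z_3 = 5; r_3 = 1; h_3 = 3; x_4 = 9; y_4 = 9; z_4 = 8; r_4 = 2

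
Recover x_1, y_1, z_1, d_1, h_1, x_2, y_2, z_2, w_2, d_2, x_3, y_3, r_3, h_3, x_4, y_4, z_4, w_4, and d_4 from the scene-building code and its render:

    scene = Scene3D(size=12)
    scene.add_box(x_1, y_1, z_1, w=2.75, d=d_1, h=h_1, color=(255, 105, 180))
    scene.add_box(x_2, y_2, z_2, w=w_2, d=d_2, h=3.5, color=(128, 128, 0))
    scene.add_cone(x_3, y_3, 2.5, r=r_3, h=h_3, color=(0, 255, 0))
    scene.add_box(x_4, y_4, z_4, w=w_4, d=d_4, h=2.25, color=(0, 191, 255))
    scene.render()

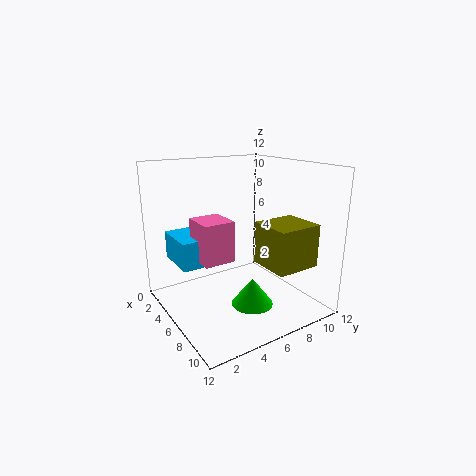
x_1 = 4.75, y_1 = 2.25, z_1 = 4.75, d_1 = 2.5, h_1 = 3.25, x_2 = 7, y_2 = 7, z_2 = 4, w_2 = 3.5, d_2 = 3.75, x_3 = 10.25, y_3 = 4.5, r_3 = 1.5, h_3 = 2, x_4 = 2.5, y_4 = 1, z_4 = 4.25, w_4 = 3.75, d_4 = 3.25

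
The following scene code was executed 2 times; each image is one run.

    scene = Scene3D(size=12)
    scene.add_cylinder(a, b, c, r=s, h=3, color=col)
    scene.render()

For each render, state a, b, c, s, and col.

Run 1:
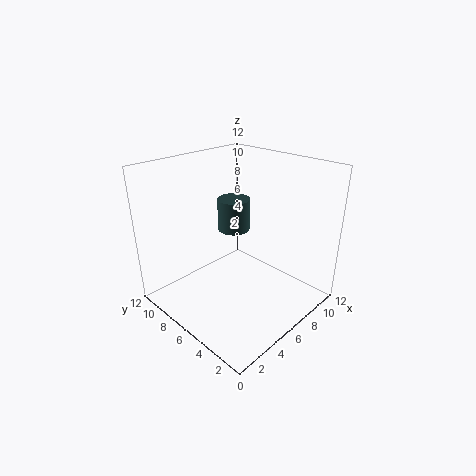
a = 8.5
b = 9
c = 5
s = 1.5
col = 'darkslategray'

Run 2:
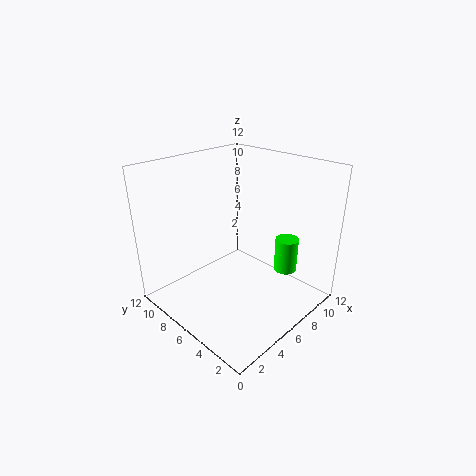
a = 9.5
b = 3.5
c = 2.5
s = 1
col = 'lime'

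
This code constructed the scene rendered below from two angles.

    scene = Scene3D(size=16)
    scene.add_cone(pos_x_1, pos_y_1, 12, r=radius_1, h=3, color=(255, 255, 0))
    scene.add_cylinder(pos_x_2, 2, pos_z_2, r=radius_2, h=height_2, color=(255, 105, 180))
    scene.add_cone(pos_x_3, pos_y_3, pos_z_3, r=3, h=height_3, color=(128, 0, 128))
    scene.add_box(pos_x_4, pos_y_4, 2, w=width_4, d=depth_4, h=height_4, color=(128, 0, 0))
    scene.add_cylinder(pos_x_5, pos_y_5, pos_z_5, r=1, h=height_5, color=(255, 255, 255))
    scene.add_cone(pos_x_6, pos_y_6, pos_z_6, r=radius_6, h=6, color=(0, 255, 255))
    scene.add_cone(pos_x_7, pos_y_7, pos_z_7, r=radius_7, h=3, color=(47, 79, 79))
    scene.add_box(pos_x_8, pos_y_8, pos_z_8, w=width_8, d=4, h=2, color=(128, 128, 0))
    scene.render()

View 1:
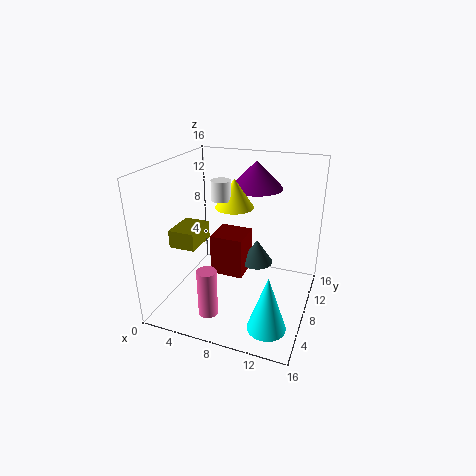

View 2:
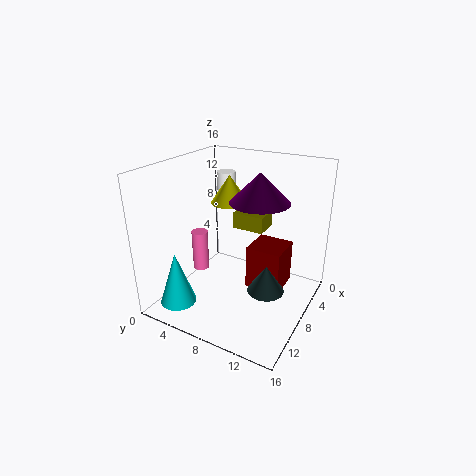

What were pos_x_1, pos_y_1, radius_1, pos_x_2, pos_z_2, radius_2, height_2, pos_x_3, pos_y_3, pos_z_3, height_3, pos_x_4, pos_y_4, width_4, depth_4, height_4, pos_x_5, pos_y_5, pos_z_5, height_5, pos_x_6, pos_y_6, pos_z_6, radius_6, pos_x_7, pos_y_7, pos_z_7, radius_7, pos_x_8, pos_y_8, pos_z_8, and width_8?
pos_x_1 = 8
pos_y_1 = 7
radius_1 = 2
pos_x_2 = 7
pos_z_2 = 2
radius_2 = 1
height_2 = 5
pos_x_3 = 9
pos_y_3 = 11
pos_z_3 = 13
height_3 = 3
pos_x_4 = 4
pos_y_4 = 9
width_4 = 4
depth_4 = 4
height_4 = 5
pos_x_5 = 7
pos_y_5 = 6
pos_z_5 = 13
height_5 = 2
pos_x_6 = 13
pos_y_6 = 3
pos_z_6 = 1
radius_6 = 2
pos_x_7 = 9
pos_y_7 = 12
pos_z_7 = 3
radius_7 = 2
pos_x_8 = 1
pos_y_8 = 5
pos_z_8 = 7
width_8 = 3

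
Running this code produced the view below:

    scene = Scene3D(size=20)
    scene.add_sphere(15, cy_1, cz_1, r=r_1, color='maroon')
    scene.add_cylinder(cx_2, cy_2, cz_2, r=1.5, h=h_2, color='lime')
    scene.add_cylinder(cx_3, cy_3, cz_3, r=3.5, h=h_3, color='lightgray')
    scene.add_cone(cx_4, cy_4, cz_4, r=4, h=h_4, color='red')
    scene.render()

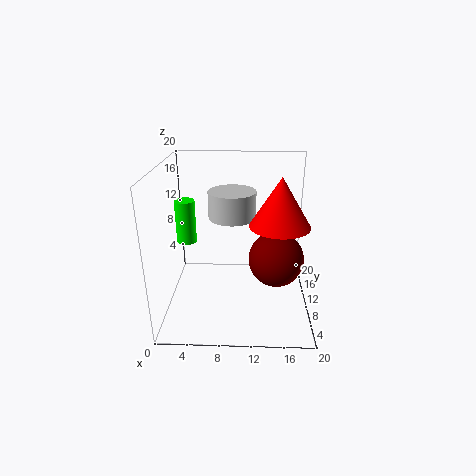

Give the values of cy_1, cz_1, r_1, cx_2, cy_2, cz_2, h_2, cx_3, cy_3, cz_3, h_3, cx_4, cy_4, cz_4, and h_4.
cy_1 = 6
cz_1 = 9
r_1 = 3.5
cx_2 = 2
cy_2 = 14
cz_2 = 7.5
h_2 = 6.5
cx_3 = 9
cy_3 = 14
cz_3 = 11.5
h_3 = 4
cx_4 = 15.5
cy_4 = 8.5
cz_4 = 12.5
h_4 = 6.5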